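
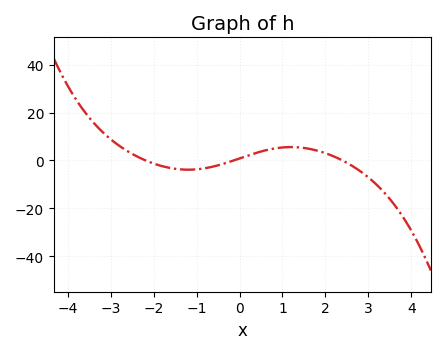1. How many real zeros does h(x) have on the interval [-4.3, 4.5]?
3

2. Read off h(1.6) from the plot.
4.95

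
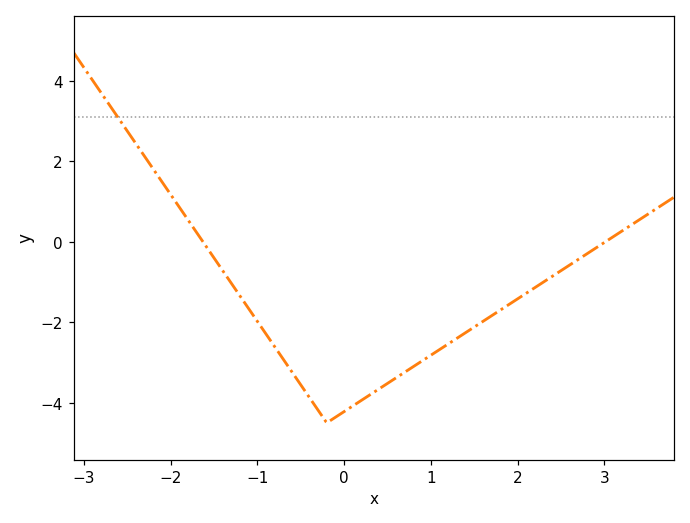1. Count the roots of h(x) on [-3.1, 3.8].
2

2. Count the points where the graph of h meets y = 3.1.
1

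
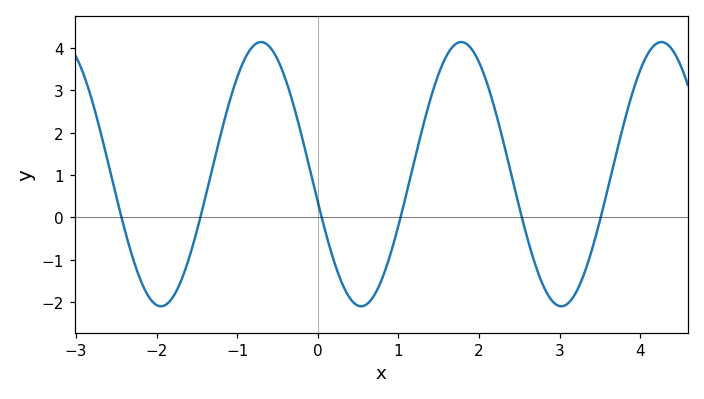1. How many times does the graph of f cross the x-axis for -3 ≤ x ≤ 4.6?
6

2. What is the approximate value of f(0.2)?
-1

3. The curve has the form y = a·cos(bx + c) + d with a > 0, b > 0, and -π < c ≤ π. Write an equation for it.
y = 3.12cos(2.5x + 1.8) + 1.02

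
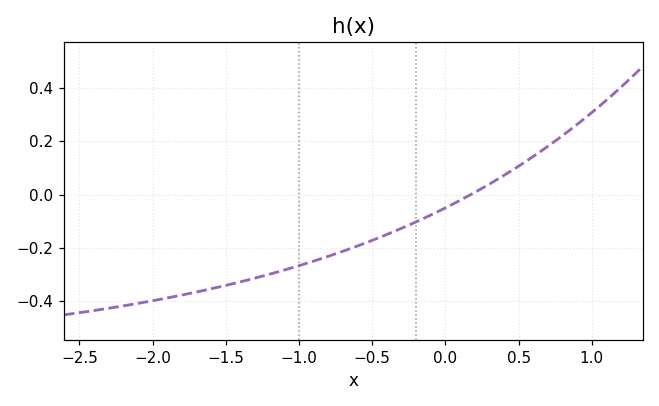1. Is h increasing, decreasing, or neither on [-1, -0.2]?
increasing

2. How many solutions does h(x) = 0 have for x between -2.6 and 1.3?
1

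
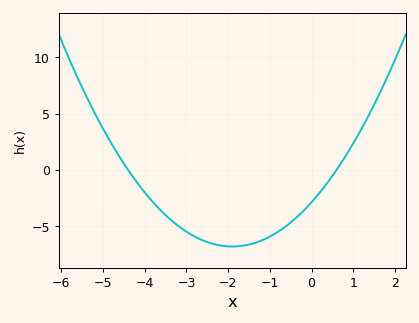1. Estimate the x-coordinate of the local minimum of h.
-1.9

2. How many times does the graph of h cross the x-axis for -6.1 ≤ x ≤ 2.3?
2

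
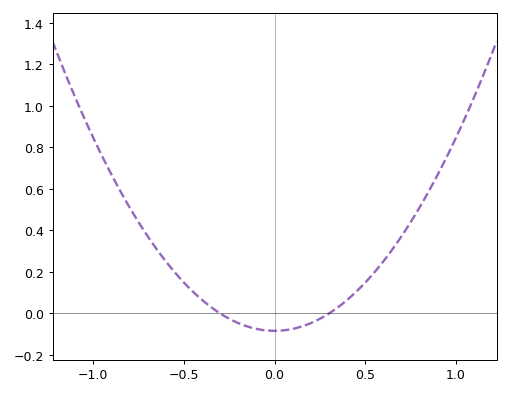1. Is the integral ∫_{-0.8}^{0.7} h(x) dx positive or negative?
positive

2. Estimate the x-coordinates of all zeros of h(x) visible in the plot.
-0.3, 0.3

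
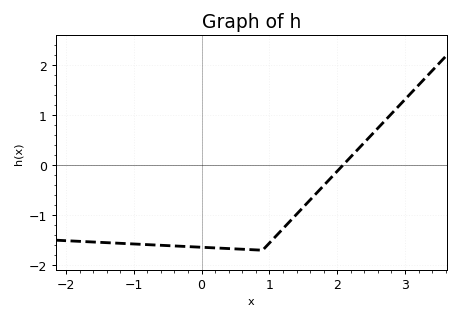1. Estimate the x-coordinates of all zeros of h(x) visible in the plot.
2.09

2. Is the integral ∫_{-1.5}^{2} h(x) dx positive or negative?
negative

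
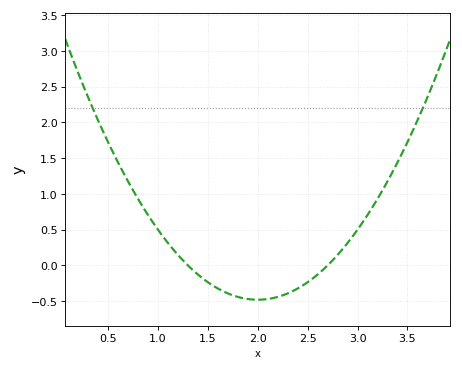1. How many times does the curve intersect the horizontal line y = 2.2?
2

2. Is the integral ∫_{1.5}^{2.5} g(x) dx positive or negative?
negative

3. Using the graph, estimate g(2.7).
0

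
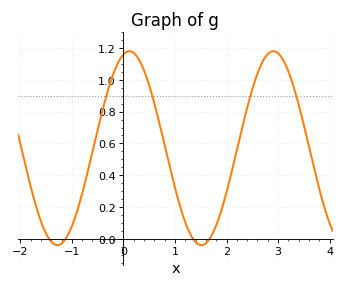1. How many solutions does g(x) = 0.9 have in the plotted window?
4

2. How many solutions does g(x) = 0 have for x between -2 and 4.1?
4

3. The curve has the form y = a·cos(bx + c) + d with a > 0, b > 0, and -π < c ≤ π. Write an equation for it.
y = 0.61cos(2.25x - 0.26) + 0.57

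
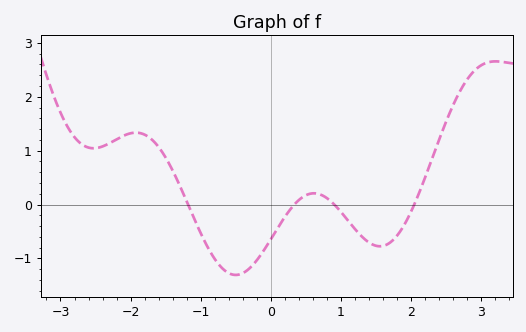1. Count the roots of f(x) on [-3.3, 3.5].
4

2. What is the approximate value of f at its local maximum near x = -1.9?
1.3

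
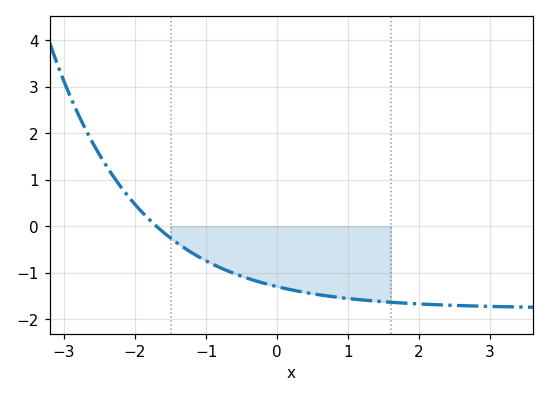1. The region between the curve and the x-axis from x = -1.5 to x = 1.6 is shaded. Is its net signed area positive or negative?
negative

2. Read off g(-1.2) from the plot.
-0.6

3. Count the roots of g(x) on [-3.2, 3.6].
1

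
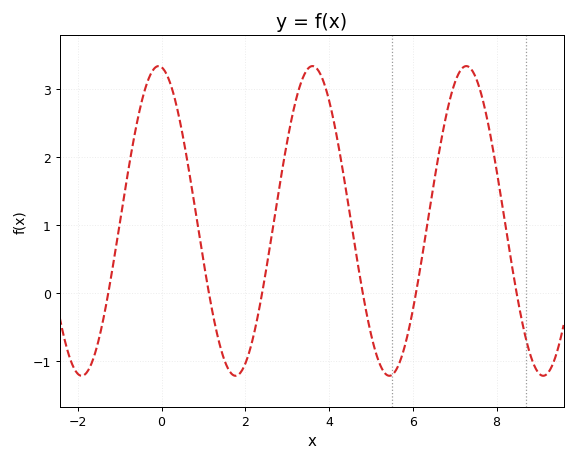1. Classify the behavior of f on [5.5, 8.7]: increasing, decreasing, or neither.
neither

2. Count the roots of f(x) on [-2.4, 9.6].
6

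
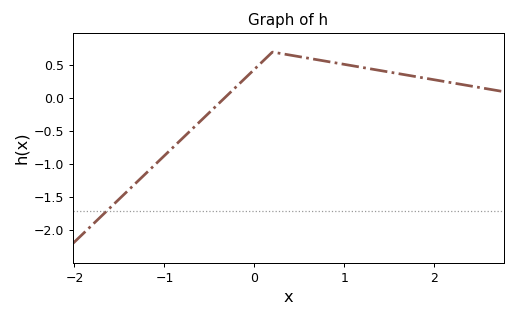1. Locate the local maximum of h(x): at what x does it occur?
0.2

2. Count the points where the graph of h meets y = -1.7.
1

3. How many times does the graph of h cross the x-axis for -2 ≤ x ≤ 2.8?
1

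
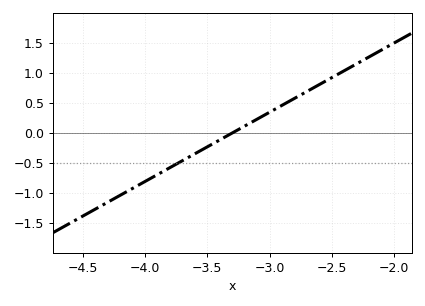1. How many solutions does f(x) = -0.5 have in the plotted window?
1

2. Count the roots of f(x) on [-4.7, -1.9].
1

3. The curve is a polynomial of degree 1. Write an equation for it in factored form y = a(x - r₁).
y = 1.15(x + 3.3)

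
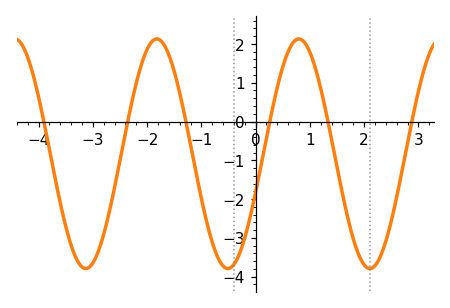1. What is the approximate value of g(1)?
1.8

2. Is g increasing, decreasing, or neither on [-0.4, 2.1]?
neither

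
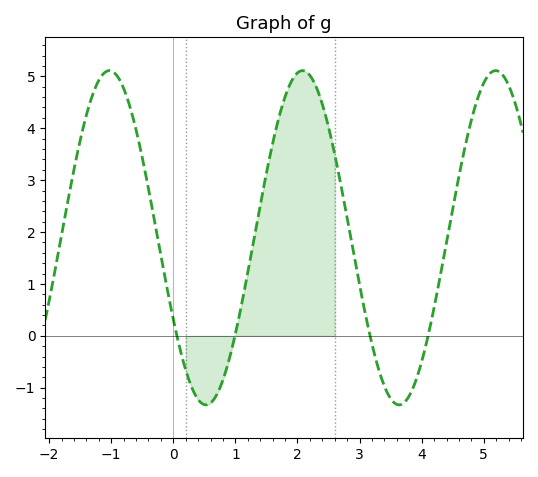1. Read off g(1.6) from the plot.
3.71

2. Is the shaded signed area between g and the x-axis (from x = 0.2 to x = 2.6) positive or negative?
positive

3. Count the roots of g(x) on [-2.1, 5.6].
4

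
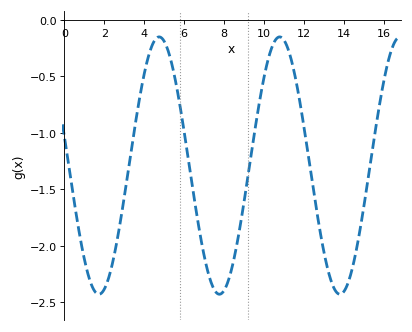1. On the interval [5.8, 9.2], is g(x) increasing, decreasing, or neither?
neither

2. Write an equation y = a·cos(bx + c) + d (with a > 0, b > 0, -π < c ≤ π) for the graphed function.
y = 1.14cos(1x + 1.3) - 1.29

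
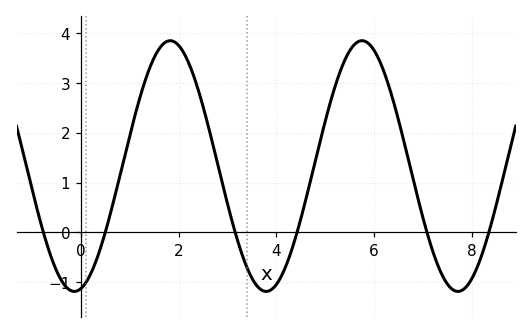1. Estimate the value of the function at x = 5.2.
2.92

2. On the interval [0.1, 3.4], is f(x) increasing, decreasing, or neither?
neither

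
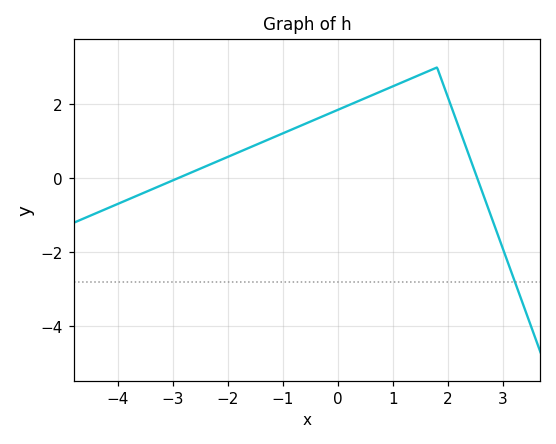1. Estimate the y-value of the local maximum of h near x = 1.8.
3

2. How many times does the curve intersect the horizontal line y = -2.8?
1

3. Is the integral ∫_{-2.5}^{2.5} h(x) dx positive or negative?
positive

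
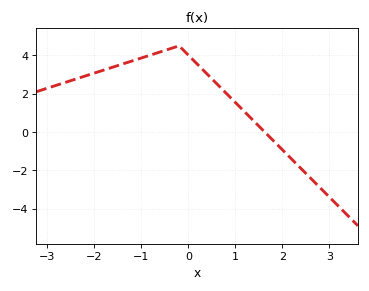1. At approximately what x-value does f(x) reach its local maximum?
-0.2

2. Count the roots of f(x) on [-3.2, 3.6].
1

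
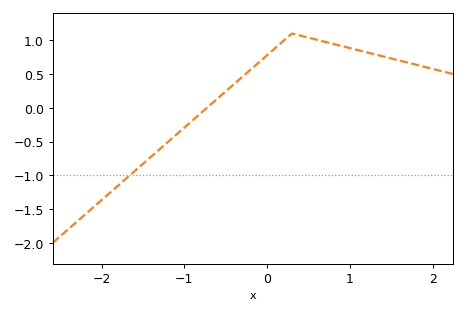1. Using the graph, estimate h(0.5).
1.04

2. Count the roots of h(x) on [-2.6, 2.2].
1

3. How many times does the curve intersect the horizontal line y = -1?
1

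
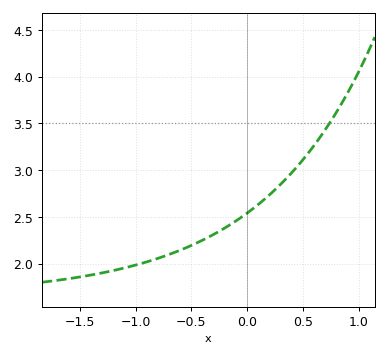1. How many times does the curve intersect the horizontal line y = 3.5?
1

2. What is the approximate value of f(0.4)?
2.97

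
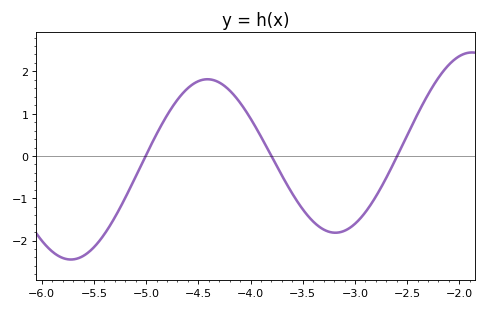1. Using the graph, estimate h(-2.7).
-0.515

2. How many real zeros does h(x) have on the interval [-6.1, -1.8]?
3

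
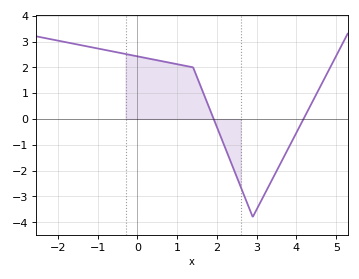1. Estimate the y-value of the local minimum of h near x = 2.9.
-3.8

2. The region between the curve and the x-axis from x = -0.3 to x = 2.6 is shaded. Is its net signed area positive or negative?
positive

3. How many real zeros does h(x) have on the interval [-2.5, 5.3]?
2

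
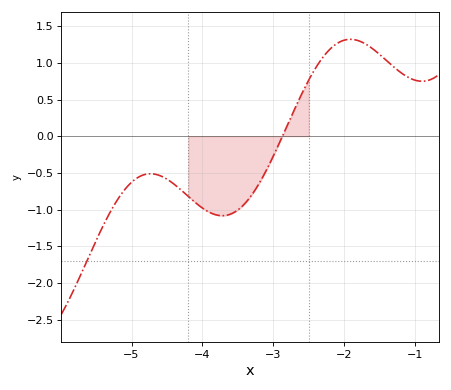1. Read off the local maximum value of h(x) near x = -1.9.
1.3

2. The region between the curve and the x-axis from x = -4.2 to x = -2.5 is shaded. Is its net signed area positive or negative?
negative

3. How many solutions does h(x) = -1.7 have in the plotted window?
1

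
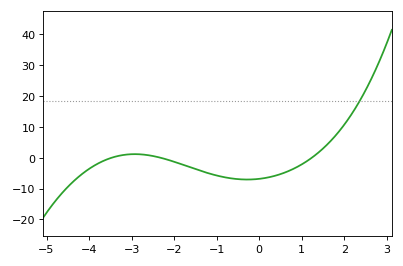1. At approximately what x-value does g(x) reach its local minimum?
-0.2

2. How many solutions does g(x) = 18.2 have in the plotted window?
1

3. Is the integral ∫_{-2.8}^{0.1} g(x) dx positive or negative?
negative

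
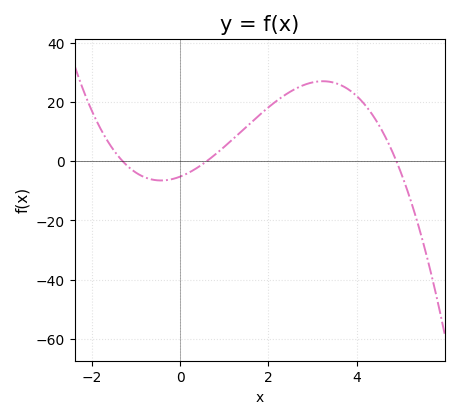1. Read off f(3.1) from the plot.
26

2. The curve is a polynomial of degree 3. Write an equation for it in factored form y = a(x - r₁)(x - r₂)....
y = -1.36(x + 1.3)(x - 0.6)(x - 4.9)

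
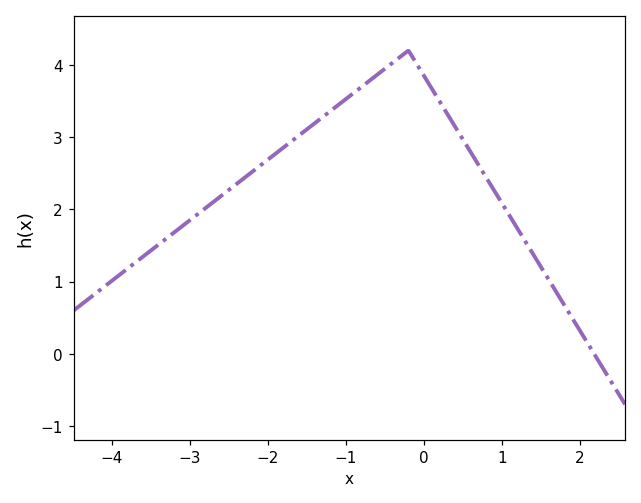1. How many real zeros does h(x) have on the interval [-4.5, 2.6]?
1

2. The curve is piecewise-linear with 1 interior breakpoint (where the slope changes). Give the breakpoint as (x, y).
(-0.2, 4.2)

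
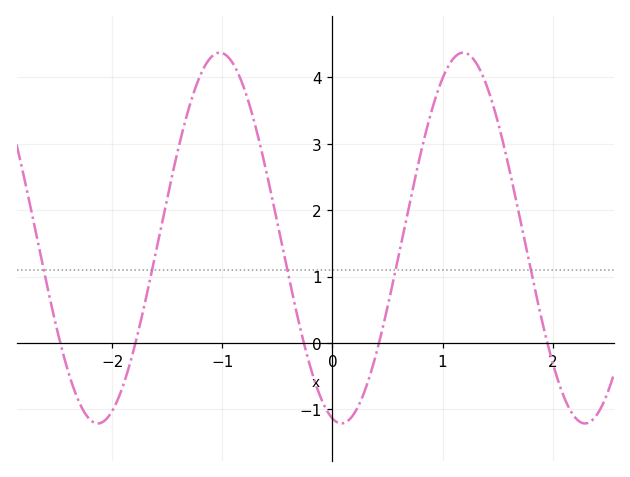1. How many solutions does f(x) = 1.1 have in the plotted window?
5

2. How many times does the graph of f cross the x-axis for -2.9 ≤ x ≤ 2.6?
5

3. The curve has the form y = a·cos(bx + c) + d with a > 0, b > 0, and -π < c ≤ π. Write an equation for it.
y = 2.79cos(2.84x + 2.91) + 1.58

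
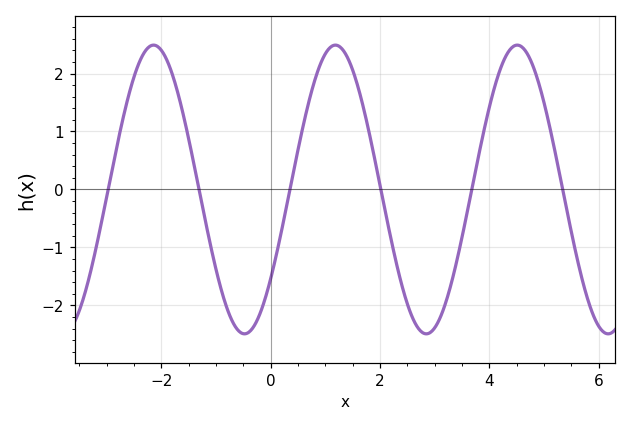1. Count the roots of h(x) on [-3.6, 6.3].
6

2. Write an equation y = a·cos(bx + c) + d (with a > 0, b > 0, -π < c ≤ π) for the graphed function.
y = 2.49cos(1.89x - 2.24) + 0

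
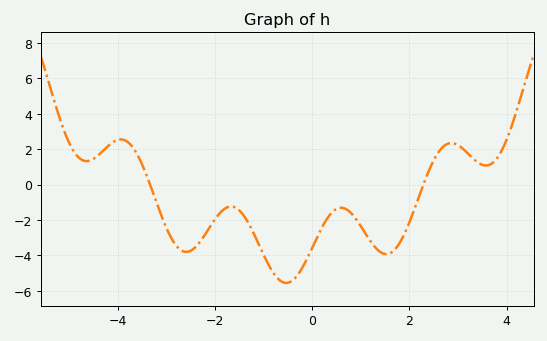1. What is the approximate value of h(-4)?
2.6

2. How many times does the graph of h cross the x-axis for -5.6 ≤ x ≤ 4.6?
2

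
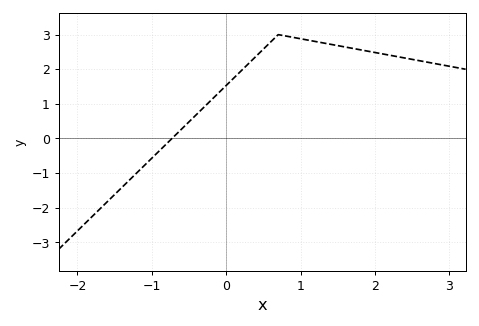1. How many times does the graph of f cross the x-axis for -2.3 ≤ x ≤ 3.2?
1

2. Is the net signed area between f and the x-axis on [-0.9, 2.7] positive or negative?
positive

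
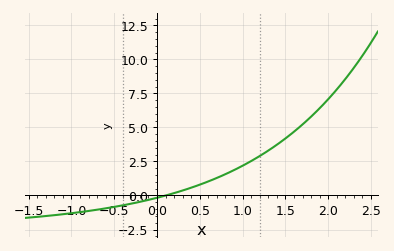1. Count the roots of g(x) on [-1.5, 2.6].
1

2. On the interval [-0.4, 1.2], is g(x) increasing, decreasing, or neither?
increasing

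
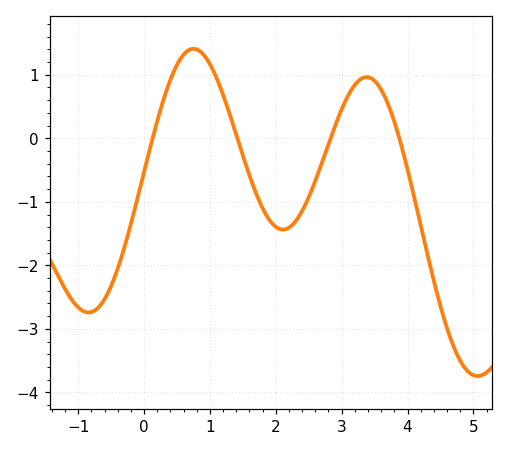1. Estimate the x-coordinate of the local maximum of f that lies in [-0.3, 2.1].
0.8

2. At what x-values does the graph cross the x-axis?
0.1, 1.4, 2.8, 3.9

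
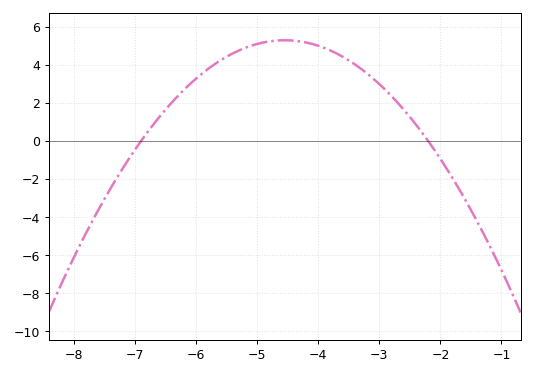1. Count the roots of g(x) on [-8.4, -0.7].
2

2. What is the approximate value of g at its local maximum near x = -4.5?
5.3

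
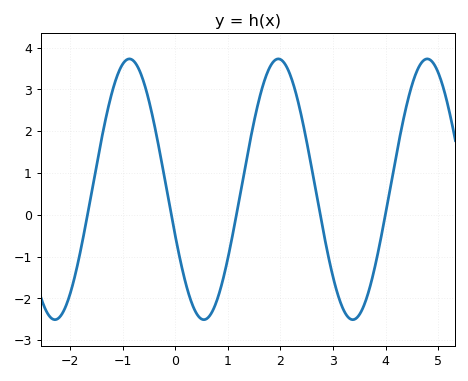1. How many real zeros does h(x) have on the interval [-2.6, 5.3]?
5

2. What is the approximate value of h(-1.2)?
2.9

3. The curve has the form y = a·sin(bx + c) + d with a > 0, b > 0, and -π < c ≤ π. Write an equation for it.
y = 3.12sin(2.2x - 2.8) + 0.61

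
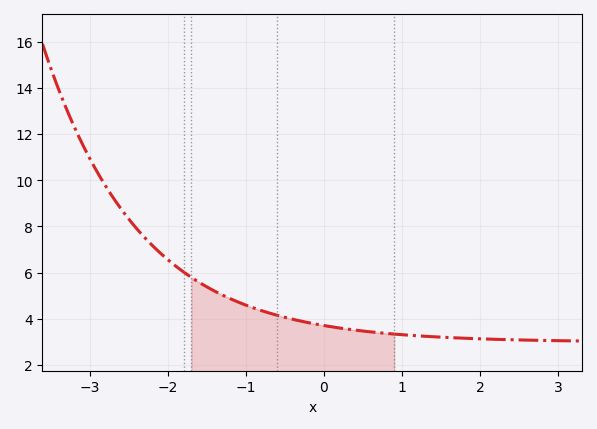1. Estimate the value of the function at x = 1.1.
3.29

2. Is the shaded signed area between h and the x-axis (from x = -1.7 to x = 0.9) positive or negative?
positive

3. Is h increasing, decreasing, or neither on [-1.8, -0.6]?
decreasing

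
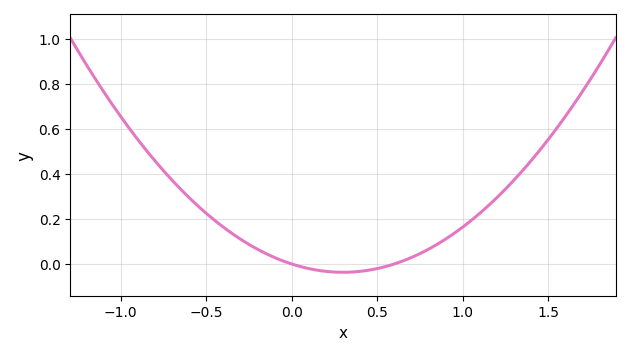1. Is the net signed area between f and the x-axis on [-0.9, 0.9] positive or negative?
positive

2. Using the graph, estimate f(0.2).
-0.033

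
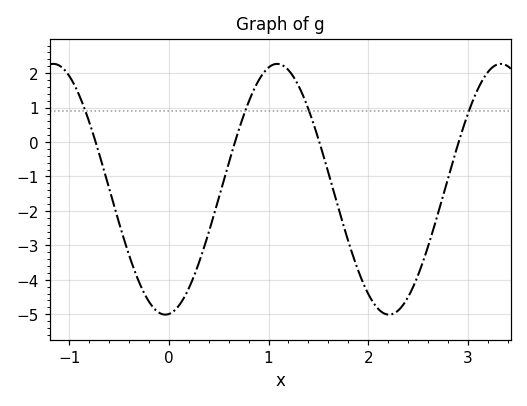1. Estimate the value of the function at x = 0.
-4.99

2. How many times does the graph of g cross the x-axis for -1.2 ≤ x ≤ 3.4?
4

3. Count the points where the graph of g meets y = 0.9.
4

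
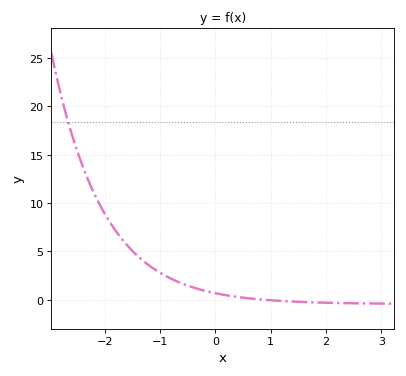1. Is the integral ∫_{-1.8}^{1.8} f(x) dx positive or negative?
positive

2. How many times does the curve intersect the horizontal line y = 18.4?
1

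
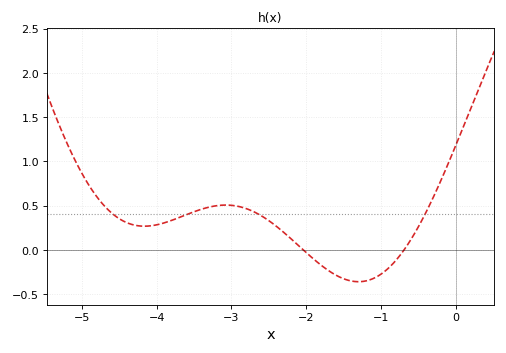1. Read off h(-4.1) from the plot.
0.25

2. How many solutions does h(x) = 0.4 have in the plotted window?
4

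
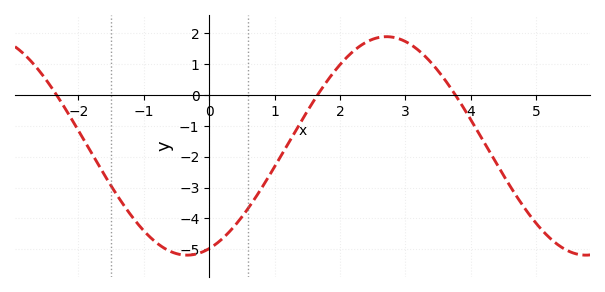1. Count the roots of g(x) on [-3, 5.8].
3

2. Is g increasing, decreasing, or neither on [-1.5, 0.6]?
neither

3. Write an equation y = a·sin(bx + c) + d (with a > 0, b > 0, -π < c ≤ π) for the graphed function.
y = 3.54sin(1x - 1.2) - 1.65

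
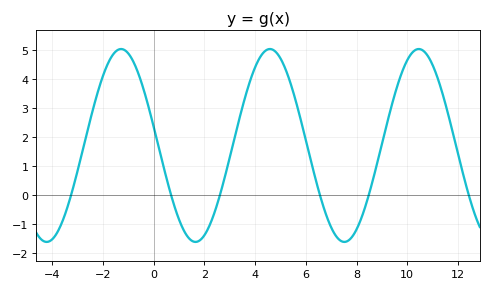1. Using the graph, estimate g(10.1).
4.79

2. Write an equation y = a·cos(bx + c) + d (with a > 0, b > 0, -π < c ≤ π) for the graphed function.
y = 3.33cos(1.07x + 1.38) + 1.7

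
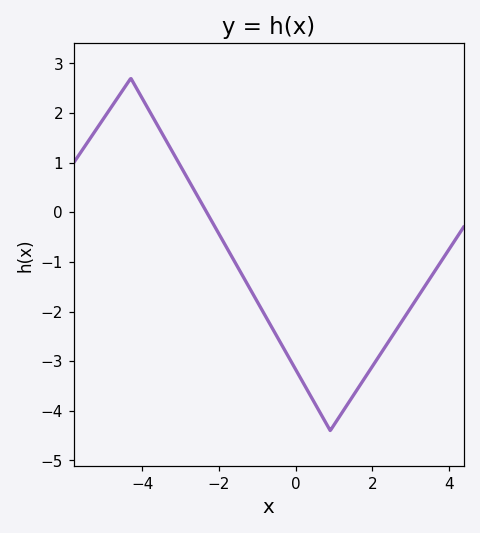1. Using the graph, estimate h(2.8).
-2.16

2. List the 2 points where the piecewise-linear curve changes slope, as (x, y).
(-4.3, 2.7); (0.9, -4.4)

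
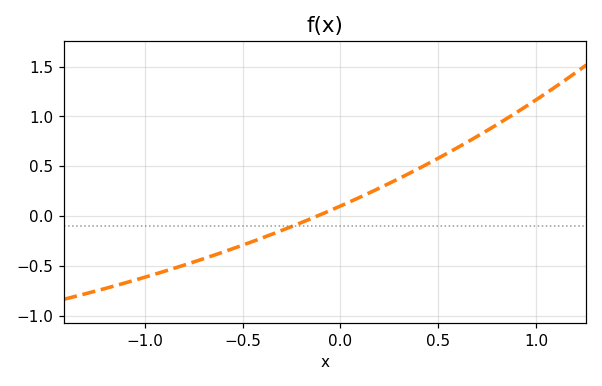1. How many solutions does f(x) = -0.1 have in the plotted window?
1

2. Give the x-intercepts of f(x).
-0.1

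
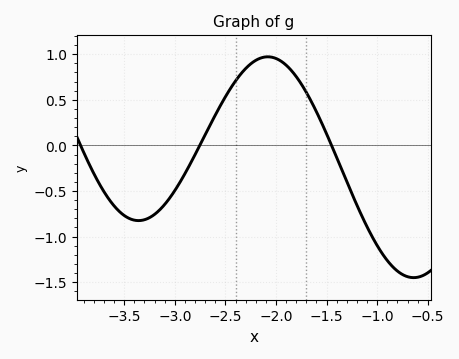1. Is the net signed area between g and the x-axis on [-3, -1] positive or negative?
positive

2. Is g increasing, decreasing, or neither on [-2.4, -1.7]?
neither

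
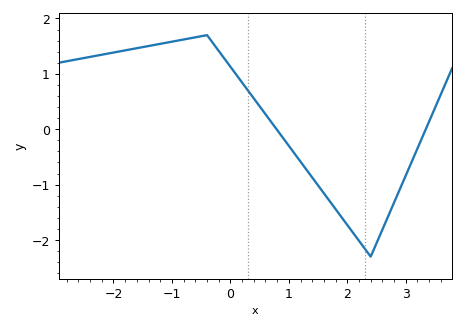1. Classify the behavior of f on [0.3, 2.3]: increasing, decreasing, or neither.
decreasing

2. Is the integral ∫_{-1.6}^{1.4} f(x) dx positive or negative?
positive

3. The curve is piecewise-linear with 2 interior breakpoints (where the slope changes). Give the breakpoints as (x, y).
(-0.4, 1.7); (2.4, -2.3)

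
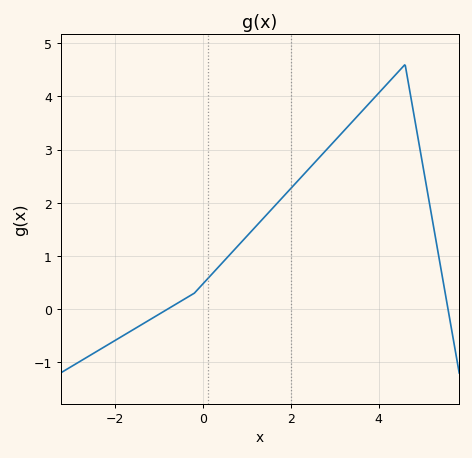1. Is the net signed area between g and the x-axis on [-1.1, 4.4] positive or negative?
positive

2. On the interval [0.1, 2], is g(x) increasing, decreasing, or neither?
increasing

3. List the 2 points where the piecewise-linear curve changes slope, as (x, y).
(-0.2, 0.3); (4.6, 4.6)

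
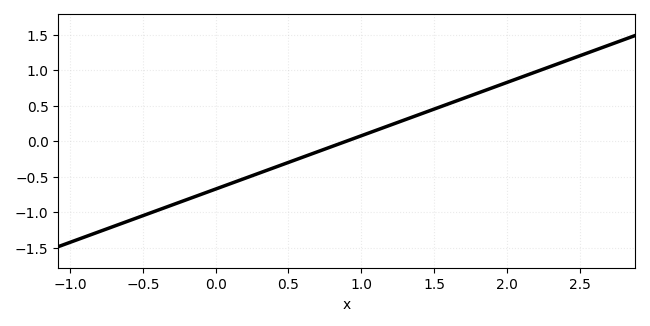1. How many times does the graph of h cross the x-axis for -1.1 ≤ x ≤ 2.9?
1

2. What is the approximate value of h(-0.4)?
-1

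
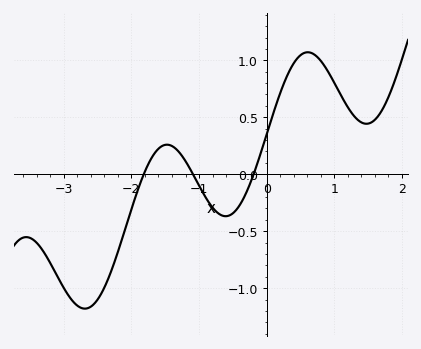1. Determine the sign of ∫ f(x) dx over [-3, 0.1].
negative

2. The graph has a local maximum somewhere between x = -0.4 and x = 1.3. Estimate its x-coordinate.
0.6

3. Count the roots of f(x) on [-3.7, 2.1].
3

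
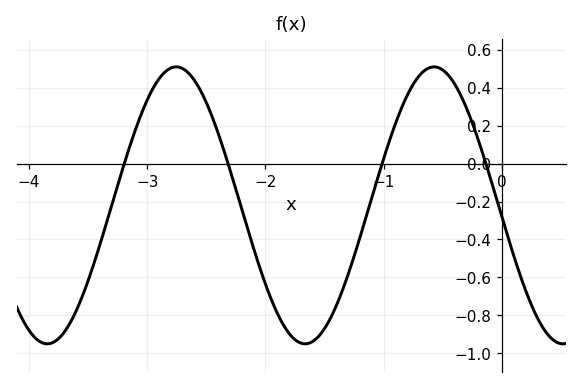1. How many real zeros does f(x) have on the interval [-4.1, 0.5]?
4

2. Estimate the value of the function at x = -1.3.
-0.58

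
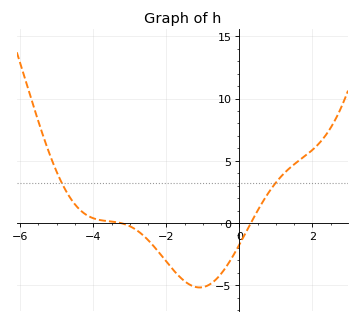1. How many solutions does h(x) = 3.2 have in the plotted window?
2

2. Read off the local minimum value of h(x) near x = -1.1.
-5.18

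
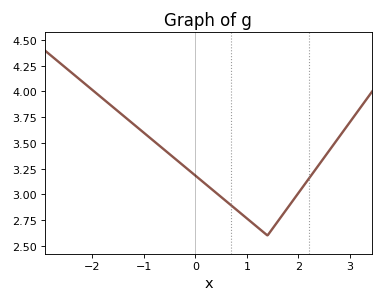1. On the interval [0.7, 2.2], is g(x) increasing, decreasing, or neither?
neither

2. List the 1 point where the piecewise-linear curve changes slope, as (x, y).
(1.4, 2.6)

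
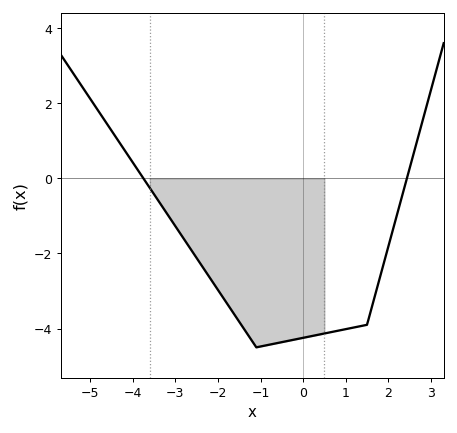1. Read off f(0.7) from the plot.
-4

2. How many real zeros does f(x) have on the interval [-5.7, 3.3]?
2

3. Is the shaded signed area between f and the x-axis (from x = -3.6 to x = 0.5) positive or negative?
negative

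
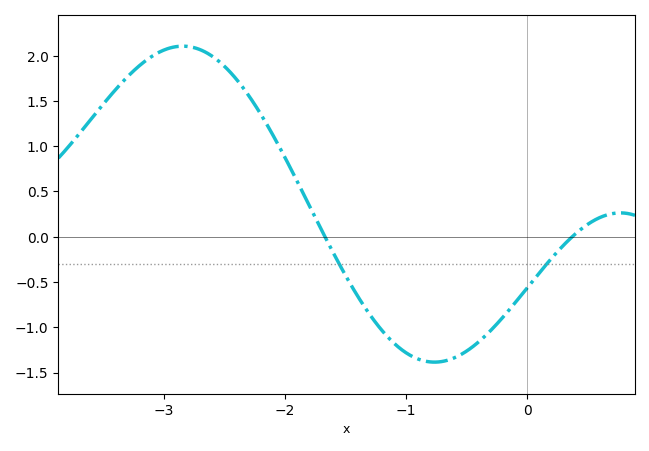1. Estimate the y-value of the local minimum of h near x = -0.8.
-1.4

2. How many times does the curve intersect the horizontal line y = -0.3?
2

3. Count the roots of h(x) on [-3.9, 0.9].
2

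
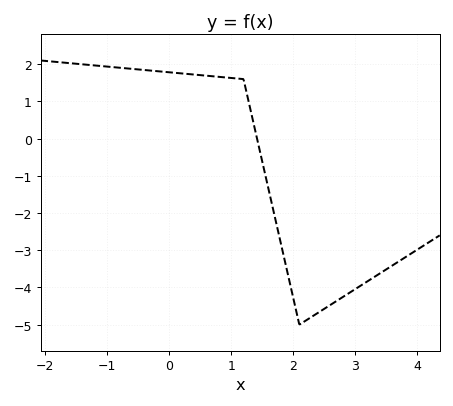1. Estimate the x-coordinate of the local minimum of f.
2.1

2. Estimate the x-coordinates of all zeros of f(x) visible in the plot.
1.42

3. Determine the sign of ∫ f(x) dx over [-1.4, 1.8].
positive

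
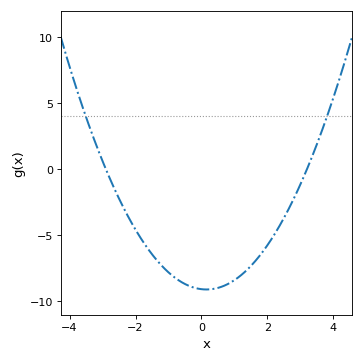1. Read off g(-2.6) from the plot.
-1.5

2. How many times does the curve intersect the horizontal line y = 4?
2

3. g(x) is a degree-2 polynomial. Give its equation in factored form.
y = 0.98(x + 2.9)(x - 3.2)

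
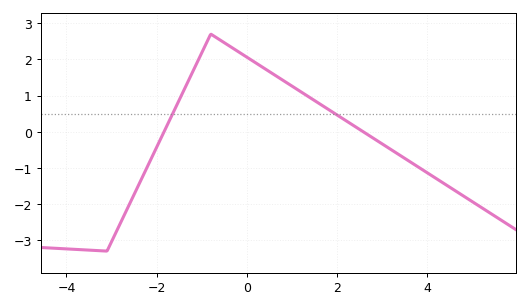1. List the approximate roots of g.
-1.8, 2.6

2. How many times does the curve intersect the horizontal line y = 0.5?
2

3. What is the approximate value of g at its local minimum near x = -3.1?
-3.3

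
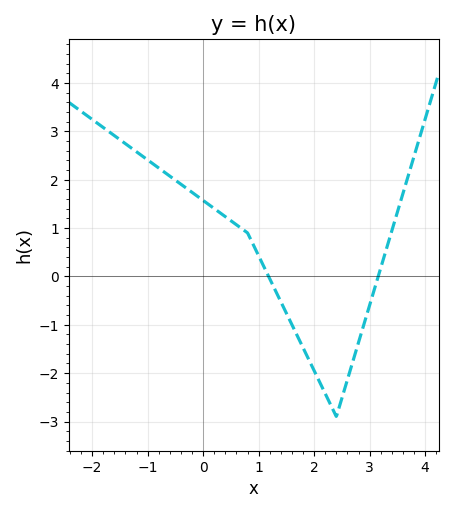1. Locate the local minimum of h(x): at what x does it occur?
2.4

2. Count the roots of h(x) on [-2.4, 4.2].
2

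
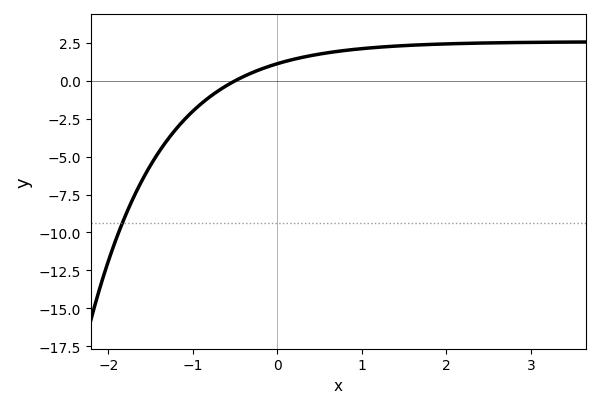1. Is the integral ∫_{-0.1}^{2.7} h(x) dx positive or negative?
positive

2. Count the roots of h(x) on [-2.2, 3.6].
1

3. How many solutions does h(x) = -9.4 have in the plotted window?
1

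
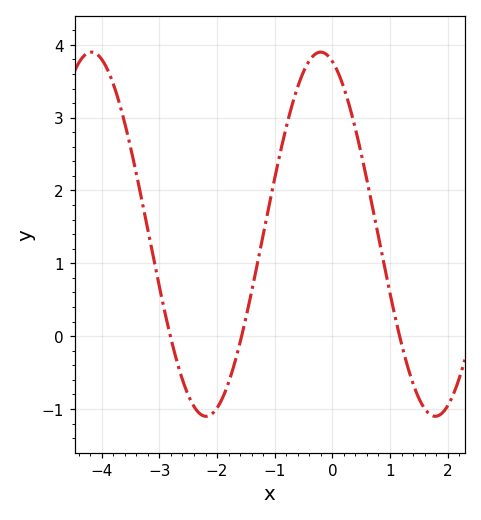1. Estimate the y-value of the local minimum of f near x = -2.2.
-1.1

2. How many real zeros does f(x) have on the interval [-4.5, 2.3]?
3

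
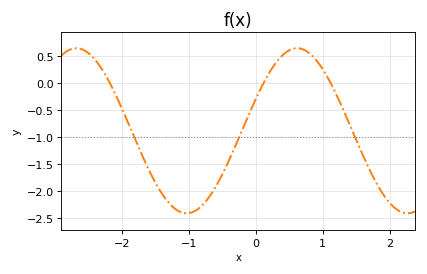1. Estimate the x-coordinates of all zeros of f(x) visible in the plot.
-2.19, 0.115, 1.12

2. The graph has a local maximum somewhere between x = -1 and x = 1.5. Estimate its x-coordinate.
0.615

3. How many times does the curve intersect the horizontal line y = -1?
3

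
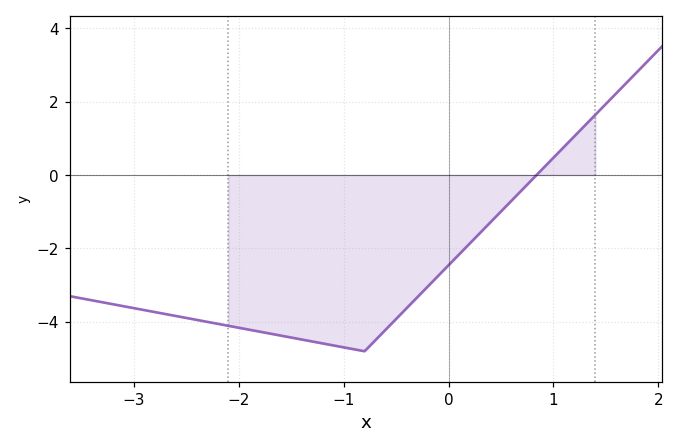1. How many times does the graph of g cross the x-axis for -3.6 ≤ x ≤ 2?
1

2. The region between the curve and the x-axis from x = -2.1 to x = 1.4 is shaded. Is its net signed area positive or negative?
negative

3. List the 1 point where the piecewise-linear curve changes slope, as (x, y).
(-0.8, -4.8)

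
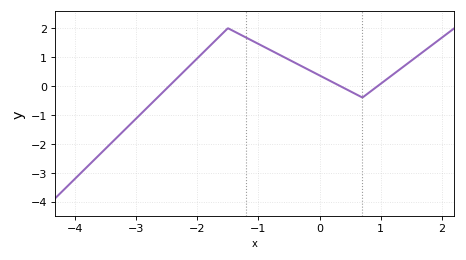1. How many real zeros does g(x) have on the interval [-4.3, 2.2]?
3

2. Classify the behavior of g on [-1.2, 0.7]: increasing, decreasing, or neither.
decreasing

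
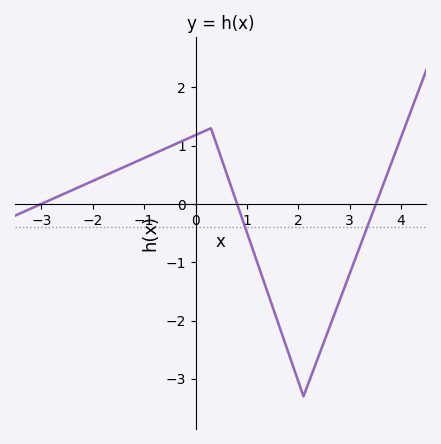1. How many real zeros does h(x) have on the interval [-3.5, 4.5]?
3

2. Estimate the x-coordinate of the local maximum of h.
0.2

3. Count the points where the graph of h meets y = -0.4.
2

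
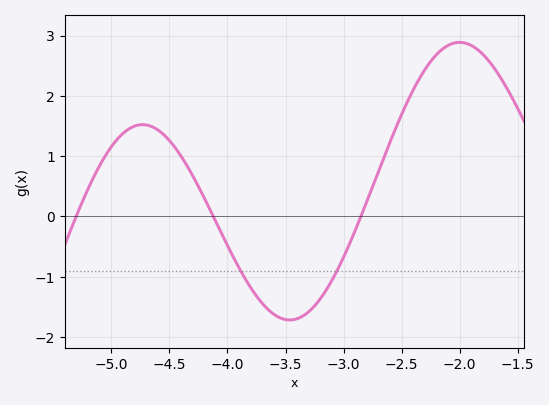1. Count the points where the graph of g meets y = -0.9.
2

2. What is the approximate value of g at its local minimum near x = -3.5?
-1.72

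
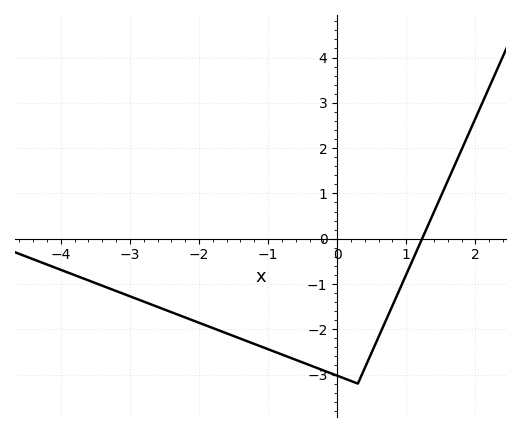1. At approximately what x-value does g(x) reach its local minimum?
0.3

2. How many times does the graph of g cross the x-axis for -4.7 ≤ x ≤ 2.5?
1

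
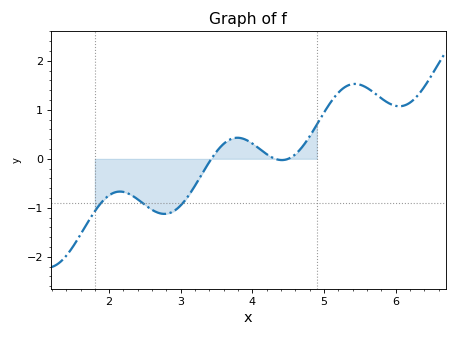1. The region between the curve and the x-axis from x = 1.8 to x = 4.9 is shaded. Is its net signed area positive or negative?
negative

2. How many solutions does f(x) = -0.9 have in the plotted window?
3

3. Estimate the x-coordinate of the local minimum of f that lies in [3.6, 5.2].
4.41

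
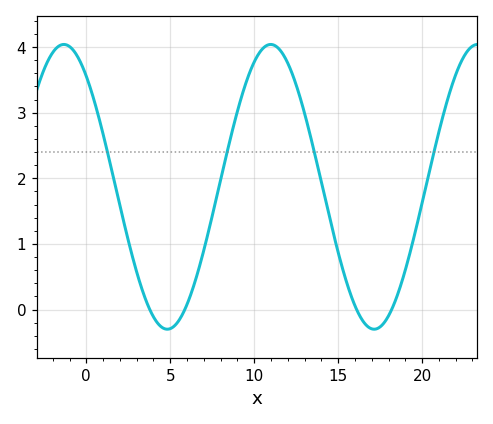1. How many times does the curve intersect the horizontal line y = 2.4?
4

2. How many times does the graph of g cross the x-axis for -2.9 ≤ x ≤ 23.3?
4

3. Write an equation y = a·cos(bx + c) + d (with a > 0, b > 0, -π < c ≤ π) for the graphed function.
y = 2.17cos(0.51x + 0.68) + 1.87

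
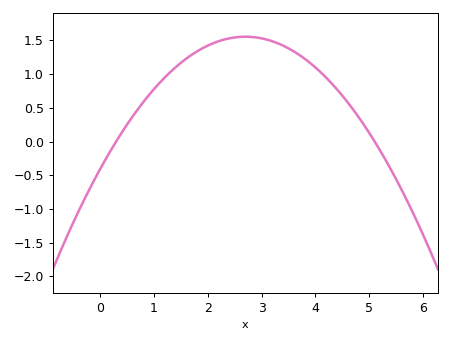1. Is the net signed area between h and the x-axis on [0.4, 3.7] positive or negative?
positive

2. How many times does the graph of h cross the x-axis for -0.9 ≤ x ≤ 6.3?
2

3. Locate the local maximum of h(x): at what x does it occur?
2.7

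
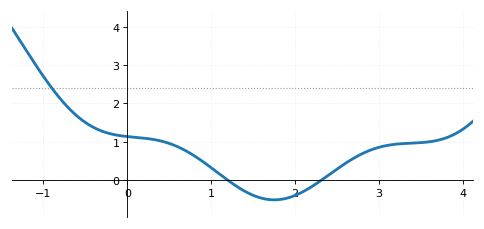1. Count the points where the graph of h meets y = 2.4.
1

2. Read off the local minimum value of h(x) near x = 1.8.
-0.5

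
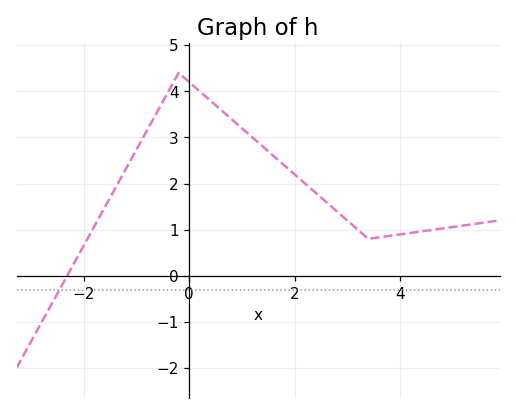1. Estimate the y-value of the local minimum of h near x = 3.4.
0.8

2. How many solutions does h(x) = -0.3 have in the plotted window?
1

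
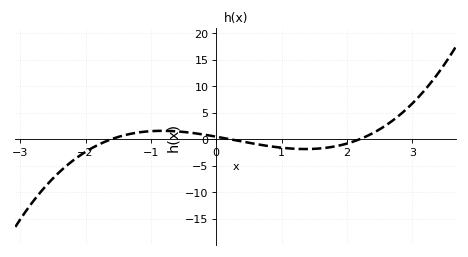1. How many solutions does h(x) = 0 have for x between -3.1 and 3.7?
3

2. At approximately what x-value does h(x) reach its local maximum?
-0.83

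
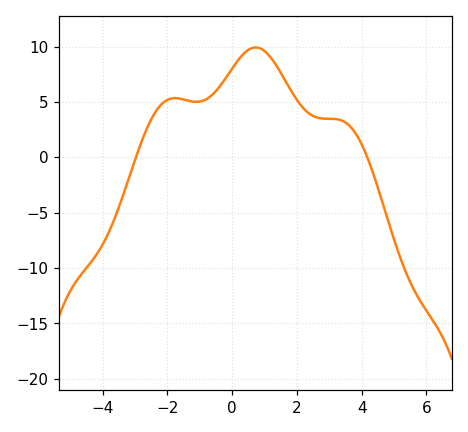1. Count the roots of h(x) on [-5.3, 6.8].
2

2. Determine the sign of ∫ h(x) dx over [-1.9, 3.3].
positive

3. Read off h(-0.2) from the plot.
7.16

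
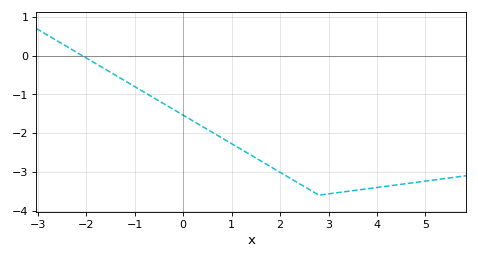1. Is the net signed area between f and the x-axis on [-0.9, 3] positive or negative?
negative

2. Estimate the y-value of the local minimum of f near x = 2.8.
-3.6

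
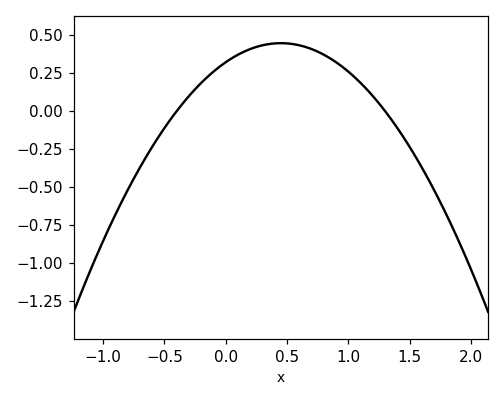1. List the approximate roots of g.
-0.4, 1.3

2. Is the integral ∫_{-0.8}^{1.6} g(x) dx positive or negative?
positive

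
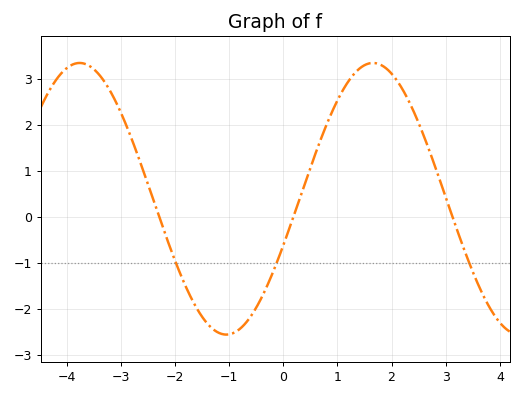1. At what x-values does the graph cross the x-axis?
-2.29, 0.188, 3.12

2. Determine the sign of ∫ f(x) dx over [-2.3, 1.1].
negative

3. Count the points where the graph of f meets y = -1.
3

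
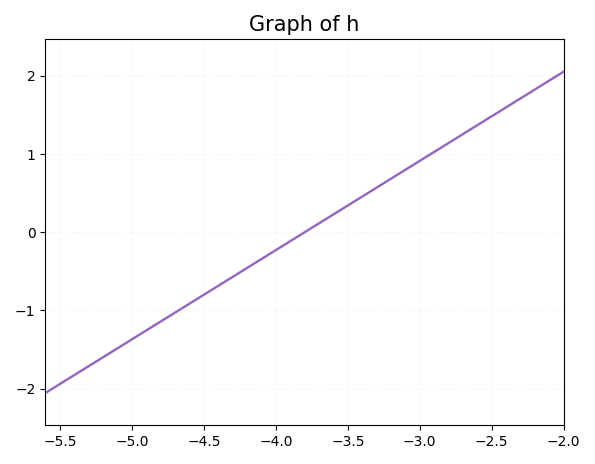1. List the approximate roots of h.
-3.8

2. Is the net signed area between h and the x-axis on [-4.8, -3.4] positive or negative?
negative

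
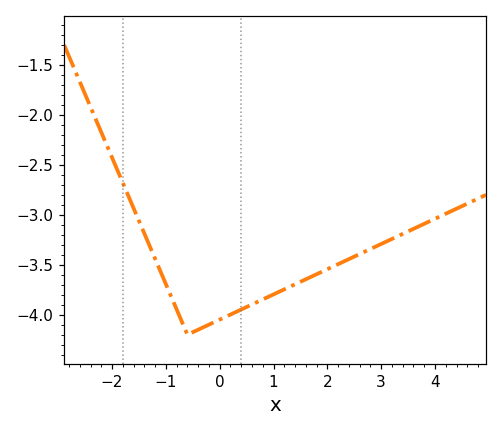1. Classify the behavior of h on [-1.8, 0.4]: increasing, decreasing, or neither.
neither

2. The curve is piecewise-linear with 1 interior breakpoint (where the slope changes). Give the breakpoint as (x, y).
(-0.6, -4.2)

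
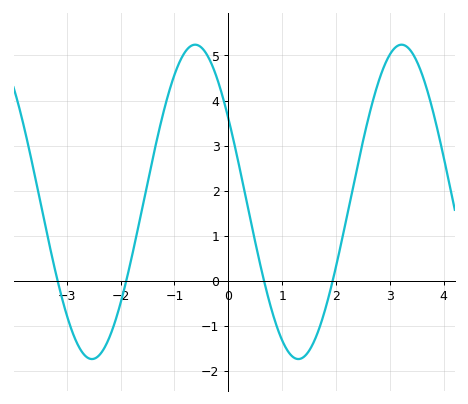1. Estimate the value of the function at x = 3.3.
5.21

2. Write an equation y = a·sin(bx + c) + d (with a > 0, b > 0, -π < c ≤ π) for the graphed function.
y = 3.49sin(1.64x + 2.58) + 1.75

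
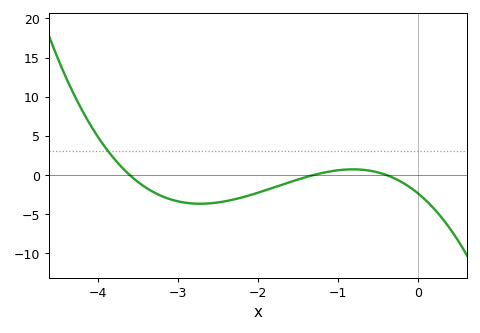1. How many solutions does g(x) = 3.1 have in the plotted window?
1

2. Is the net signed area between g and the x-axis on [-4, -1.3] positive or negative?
negative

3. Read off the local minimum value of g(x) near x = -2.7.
-3.68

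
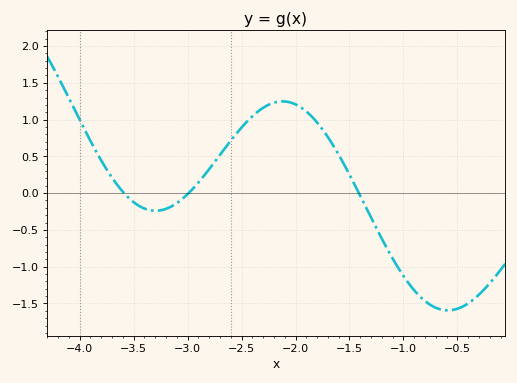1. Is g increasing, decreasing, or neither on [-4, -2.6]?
neither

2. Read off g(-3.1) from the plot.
-0.15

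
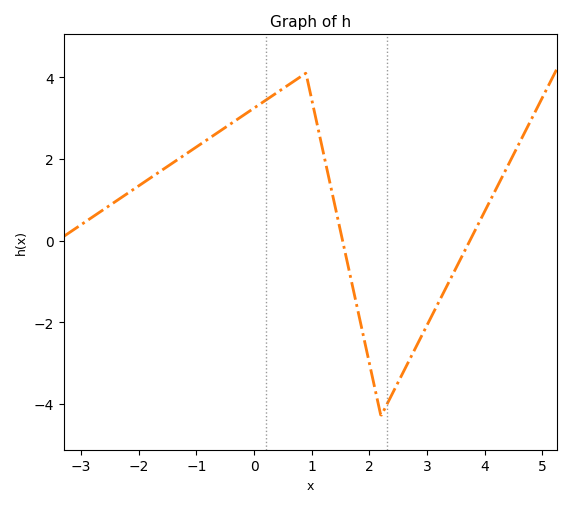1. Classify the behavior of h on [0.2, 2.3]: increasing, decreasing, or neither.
neither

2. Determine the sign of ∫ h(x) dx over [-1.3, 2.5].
positive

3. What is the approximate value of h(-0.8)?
2.4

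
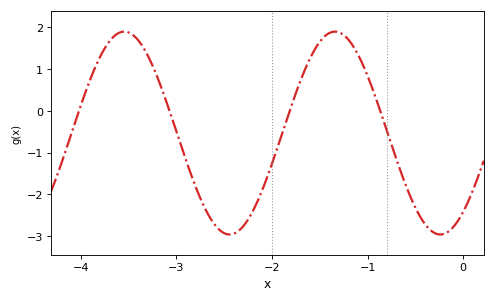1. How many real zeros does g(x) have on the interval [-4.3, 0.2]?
4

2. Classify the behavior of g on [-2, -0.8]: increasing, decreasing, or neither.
neither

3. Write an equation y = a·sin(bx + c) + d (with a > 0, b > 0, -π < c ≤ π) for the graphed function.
y = 2.43sin(2.9x - 0.89) - 0.53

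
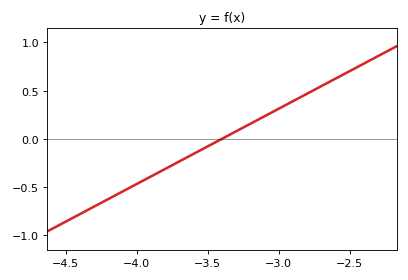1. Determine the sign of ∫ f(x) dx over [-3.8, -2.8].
positive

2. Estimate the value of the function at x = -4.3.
-0.7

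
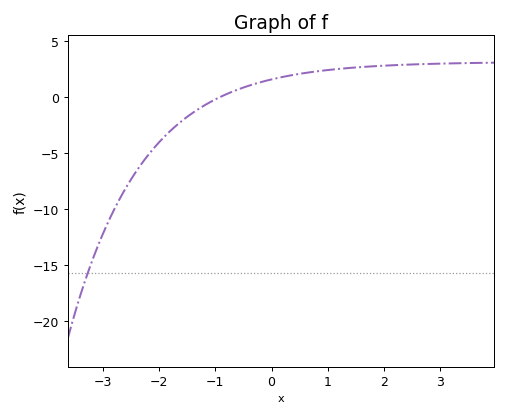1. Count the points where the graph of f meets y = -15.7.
1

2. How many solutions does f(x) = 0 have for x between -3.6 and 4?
1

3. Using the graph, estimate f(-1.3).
-1.04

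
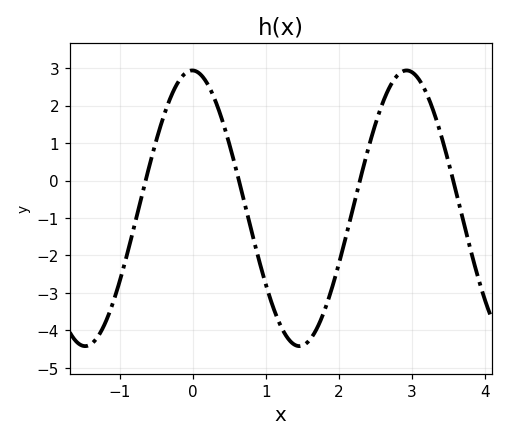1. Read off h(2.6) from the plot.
2.1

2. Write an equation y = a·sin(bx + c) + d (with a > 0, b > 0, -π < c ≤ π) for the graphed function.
y = 3.68sin(2.1x + 1.6) - 0.74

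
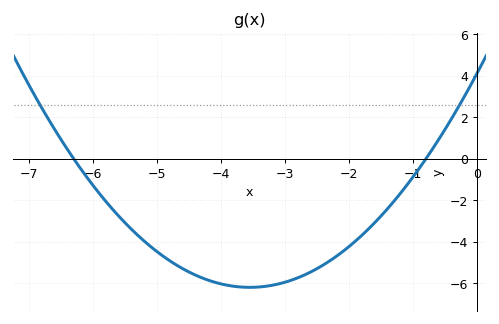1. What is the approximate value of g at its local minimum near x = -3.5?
-6.2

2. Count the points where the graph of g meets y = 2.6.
2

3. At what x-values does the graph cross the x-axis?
-6.3, -0.8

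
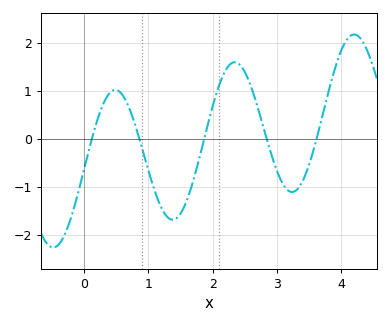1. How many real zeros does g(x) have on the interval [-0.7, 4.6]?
5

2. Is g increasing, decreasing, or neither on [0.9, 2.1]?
neither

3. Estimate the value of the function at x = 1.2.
-1.43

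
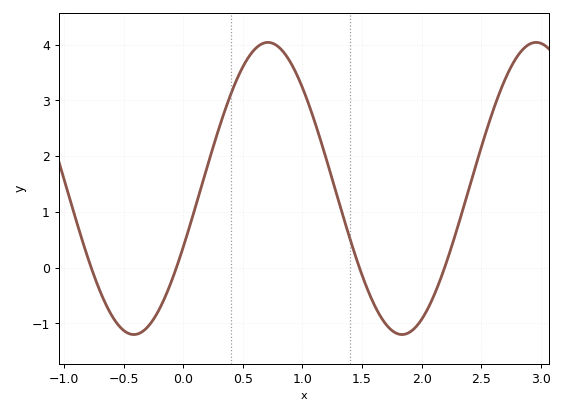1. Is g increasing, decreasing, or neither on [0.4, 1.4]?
neither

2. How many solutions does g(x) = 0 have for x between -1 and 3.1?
4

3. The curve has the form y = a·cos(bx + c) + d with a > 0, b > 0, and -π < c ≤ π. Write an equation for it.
y = 2.62cos(2.79x - 1.98) + 1.42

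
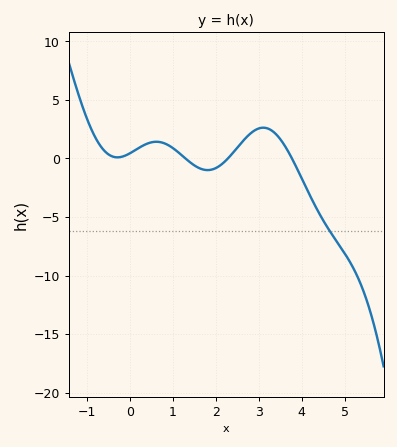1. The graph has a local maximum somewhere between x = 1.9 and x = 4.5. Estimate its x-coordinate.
3.1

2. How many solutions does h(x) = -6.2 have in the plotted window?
1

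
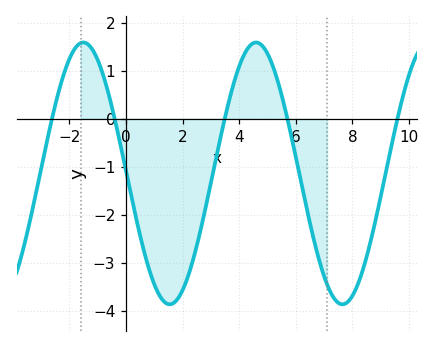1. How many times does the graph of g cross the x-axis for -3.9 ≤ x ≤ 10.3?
5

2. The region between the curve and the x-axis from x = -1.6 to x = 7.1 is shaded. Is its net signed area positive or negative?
negative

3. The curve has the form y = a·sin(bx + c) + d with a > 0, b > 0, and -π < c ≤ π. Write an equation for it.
y = 2.73sin(1.03x + 3.12) - 1.14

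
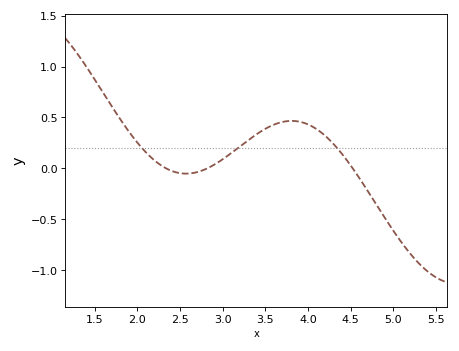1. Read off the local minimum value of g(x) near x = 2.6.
-0.051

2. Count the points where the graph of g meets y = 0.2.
3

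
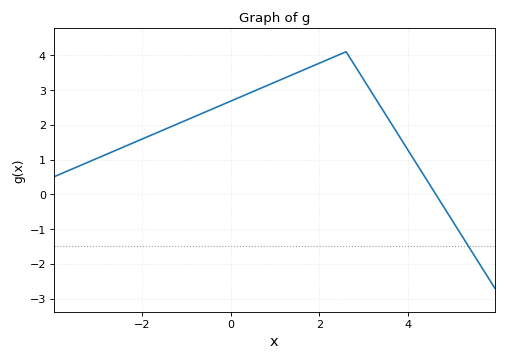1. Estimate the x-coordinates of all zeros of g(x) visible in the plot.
4.62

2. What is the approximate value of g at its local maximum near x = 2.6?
4.1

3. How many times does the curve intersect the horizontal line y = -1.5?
1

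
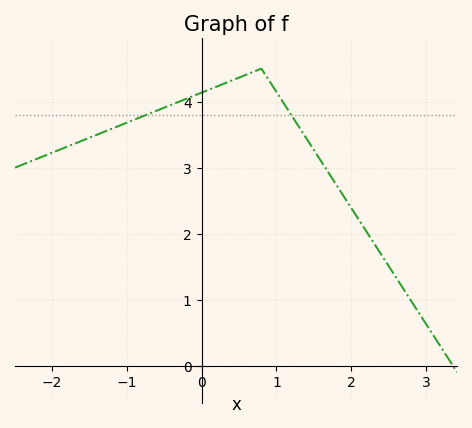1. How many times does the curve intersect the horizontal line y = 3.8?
2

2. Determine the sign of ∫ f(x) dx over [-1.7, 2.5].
positive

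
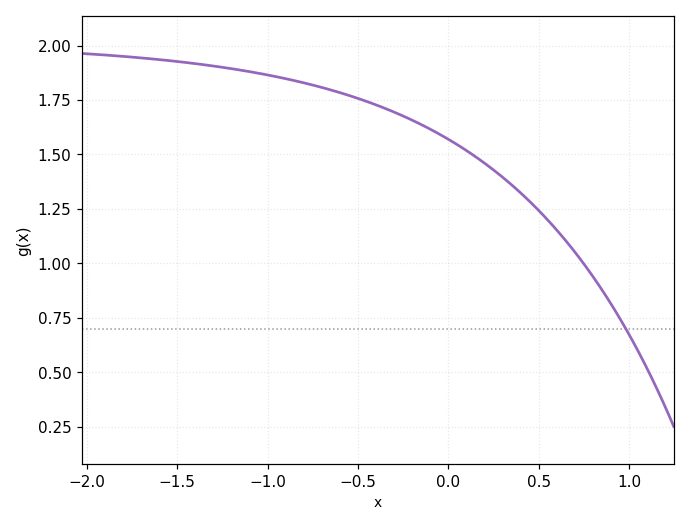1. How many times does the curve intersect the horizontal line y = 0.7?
1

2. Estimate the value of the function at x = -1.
1.86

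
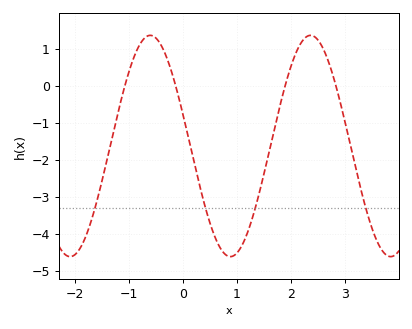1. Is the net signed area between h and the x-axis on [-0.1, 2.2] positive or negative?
negative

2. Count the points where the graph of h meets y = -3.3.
4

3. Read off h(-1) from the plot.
0.369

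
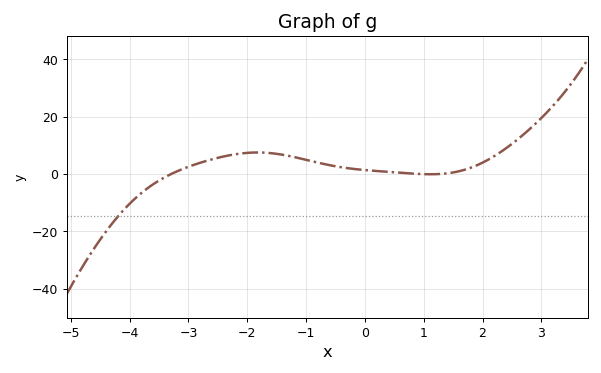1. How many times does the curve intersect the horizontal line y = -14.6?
1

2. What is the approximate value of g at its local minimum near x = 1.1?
0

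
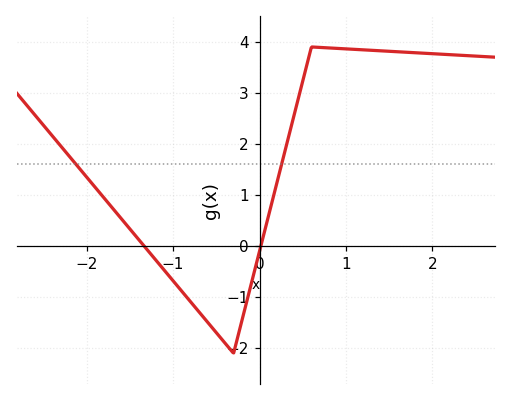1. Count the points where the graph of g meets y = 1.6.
2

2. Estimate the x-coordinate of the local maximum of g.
0.6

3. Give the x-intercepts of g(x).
-1.3, 0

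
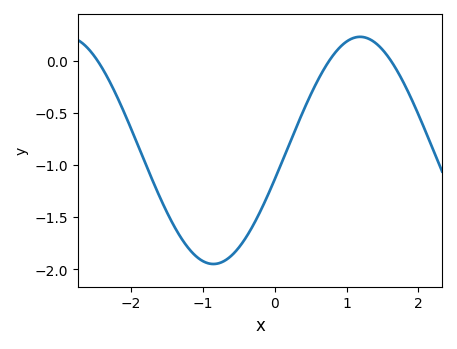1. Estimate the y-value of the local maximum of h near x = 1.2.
0.23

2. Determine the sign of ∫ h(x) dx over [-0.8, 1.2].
negative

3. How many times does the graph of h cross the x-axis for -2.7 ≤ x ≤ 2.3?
3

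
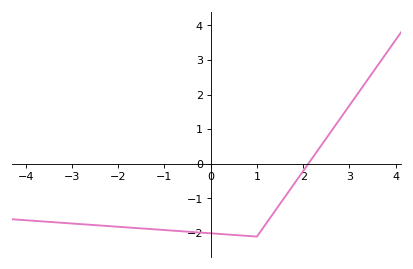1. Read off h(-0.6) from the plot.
-1.9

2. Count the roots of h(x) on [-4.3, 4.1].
1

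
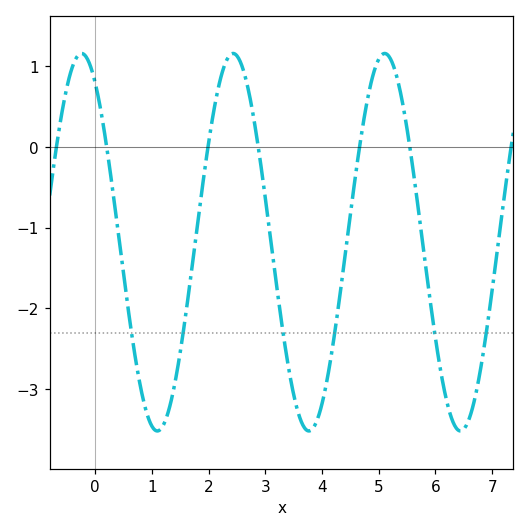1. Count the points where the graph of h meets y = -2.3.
6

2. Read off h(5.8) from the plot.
-1.33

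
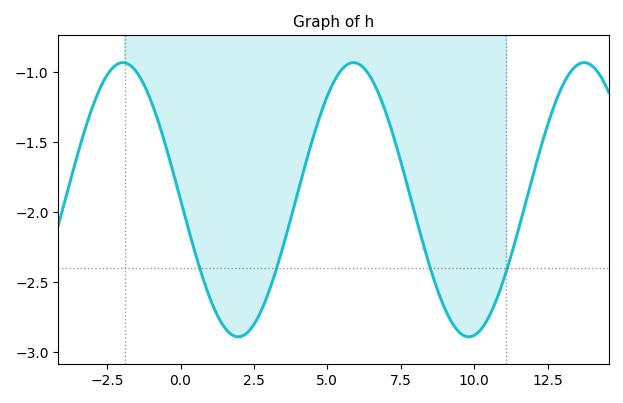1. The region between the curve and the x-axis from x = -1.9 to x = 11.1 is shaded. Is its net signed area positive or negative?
negative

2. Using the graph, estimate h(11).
-2.5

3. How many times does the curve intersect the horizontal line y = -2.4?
4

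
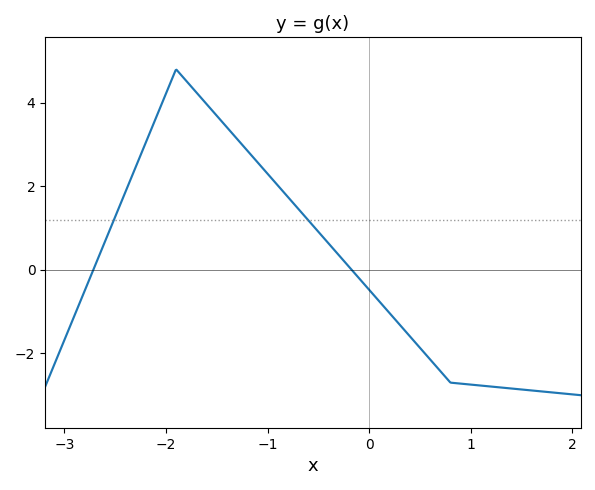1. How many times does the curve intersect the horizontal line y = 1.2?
2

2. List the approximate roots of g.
-2.71, -0.172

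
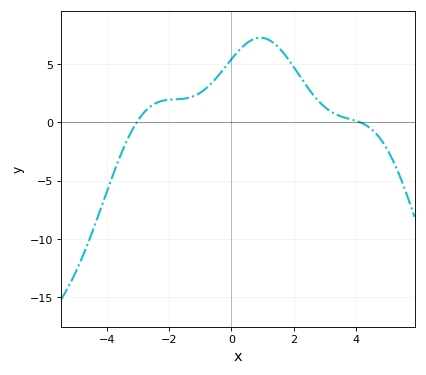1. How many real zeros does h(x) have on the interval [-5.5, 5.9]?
2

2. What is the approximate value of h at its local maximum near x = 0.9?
7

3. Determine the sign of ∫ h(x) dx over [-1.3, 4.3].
positive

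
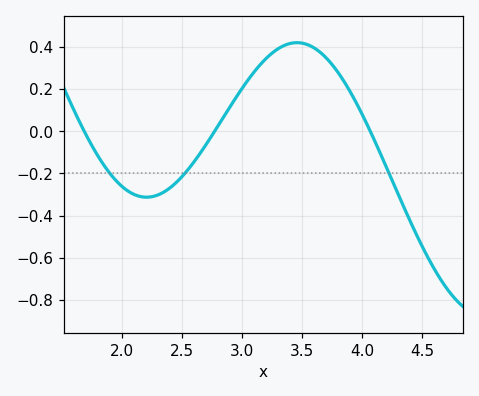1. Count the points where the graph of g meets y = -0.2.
3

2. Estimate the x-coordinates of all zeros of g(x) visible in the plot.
1.7, 2.75, 4.05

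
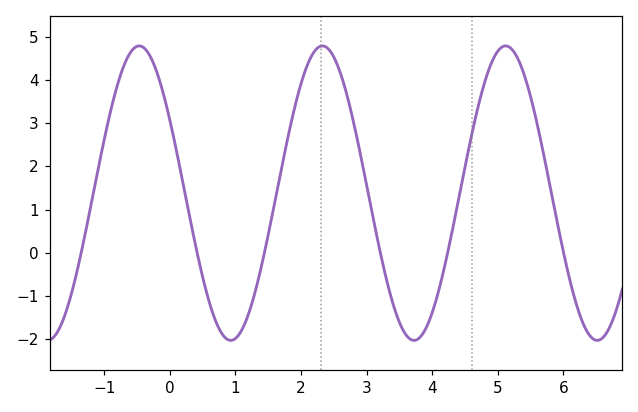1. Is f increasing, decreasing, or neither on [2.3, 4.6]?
neither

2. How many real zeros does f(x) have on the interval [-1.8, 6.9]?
6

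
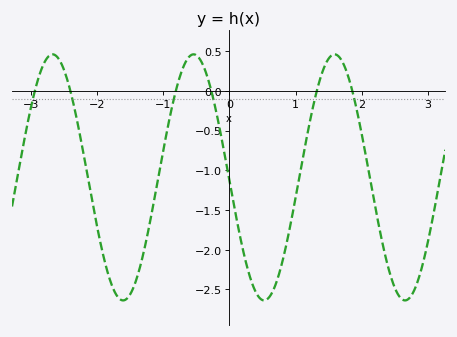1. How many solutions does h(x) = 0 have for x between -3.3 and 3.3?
6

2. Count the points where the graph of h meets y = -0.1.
6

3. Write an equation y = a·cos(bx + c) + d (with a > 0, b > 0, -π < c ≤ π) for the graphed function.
y = 1.55cos(3x + 1.6) - 1.09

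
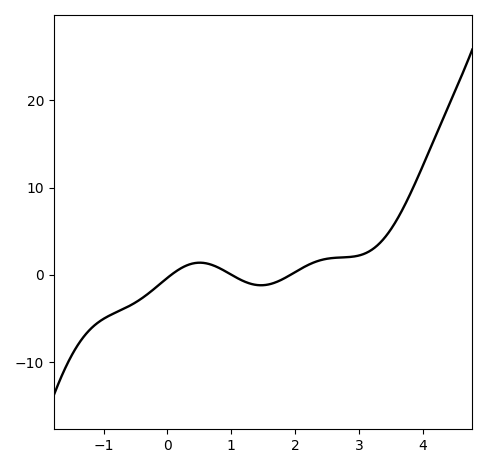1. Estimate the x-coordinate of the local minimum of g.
1.47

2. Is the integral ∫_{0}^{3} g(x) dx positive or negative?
positive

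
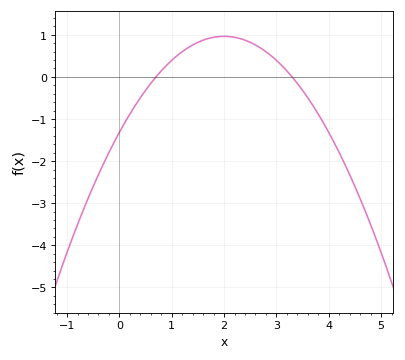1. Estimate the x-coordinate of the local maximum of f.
2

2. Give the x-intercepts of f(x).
0.7, 3.3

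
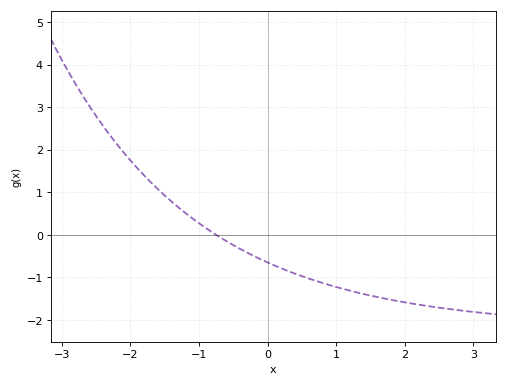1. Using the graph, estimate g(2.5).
-1.7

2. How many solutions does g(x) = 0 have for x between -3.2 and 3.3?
1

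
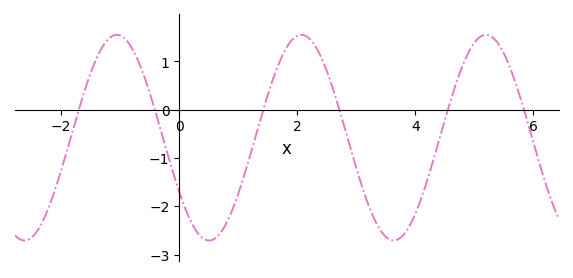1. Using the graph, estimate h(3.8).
-2.59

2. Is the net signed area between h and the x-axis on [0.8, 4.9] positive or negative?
negative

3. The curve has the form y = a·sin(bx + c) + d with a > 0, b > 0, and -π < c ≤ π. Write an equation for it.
y = 2.13sin(2.01x - 2.59) - 0.58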